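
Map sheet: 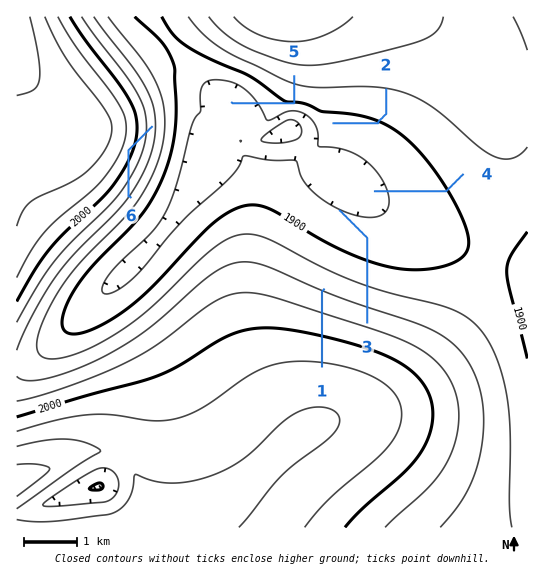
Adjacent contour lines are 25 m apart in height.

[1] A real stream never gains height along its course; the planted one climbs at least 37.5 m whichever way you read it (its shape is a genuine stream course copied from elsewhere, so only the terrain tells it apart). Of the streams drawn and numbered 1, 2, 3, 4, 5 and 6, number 6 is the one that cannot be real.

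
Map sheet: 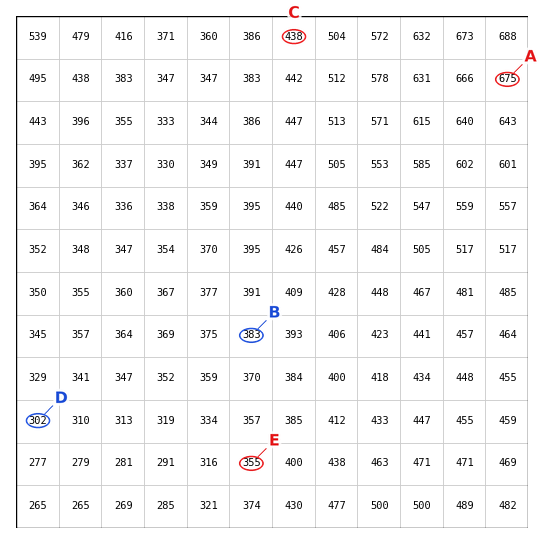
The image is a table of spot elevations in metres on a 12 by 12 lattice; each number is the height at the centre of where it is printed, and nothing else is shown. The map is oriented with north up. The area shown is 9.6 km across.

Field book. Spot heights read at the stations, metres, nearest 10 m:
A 680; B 380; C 440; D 300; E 360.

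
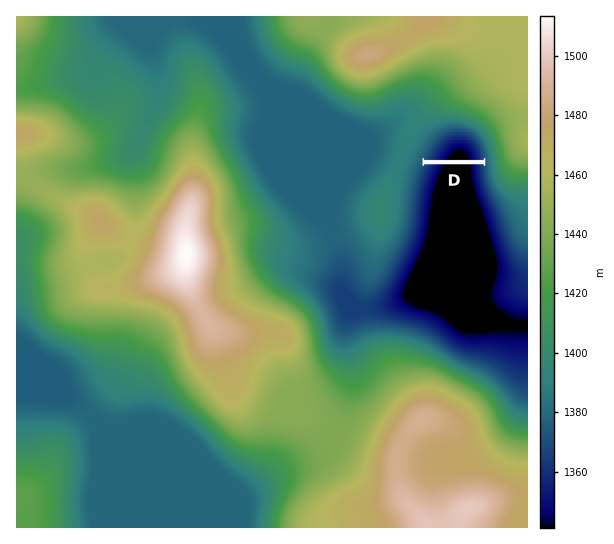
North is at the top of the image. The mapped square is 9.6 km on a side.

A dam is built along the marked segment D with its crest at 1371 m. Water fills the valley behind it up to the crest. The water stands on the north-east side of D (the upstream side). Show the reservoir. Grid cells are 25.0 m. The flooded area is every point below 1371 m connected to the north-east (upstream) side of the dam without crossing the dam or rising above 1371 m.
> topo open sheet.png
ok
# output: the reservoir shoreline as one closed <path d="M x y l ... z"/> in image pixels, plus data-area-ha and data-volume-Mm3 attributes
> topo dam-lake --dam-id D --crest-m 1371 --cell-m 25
<path d="M463 131l-12 0-8 4-8 8-10 16 58 1 0-10-4-8-8-7-8-4z" data-area-ha="45" data-volume-Mm3="6.96"/>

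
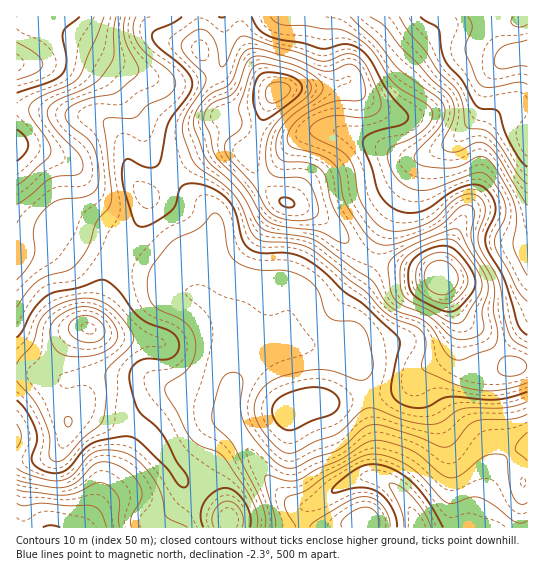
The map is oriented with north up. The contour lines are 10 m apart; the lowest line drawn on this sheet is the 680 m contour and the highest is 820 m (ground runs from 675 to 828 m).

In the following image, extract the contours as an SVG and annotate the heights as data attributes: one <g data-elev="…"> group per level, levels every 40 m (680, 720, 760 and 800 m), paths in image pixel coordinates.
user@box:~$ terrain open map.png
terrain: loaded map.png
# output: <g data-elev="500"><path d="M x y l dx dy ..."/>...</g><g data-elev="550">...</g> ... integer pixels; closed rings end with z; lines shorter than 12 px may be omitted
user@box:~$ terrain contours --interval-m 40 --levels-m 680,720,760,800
<g data-elev="680"><path d="M527 67l-8-1-19 3-4-3-2-5 3-8 5-6 7-3 18-4"/></g><g data-elev="720"><path d="M275 527l0-10-10-35 1-7 21 6 11-1 20-11 23-10 24-15 9-4 13 2 24 8 10 7 20 17 9 4 11-3 24-19 9-2 9 1 4 4 2 23 4 15 6 7 4 0 4-2"/><path d="M379 527l1-6-3-8-6-4-6-2-10 3-10 7-4 5 1 5"/><path d="M17 490l8 2 40 3 13-3 17-9 9 0 9 6 6 9 1 29"/><path d="M527 461l-10-8-2-4 3-7 9-10"/><path d="M527 206l-28-48-12-13-5-2-5 0-16 8-7 1-7-1-4-2-1-7 9-17 3-10 0-9-3-8-49-50-17-22-15-9"/><path d="M116 17l-2 14 0 26-3 6-7 11-6 7-8 5-36 16-4 4-3 5 1 7 5 8 27 31 3 8-1 6-5 4-18 1-9 3-33 26"/></g><g data-elev="760"><path d="M242 527l1-8-3-9-6-7-7-2-8 3-5 7-2 8 2 8"/><path d="M17 381l17 20 10 18 6 18 0 21 4 3 7 0 5-4 16-18 20-17 2-8 2-16-1-25 5-7 20-20 3-5 0-6-13-20-14-11-16-6-19 2-16 6-11 9-5 8-6 21-13 14-3 6"/><path d="M527 348l-12-6-5-7-6-20-5-33-20-36-1-12 7-24-1-7-3-5-8-4-10 1-10 6-16 16-11 7-24 7-8 0-8-1-12-9-12-18-4-10-4-23-5-12-9-8-22-11-7-5-1-4 1-4 5-4 8-4 14-3 28 2 8-2 6-5 1-7-2-9-10-24-8-11-7-4-7-1-18 7-10 0-21-9-24-6-31-10-7 5-10 22-4 4-3-3-4-22-8-10-5-3-5 1-13 9-3 6 2 6 21 23 2 5-3 10-14 20-5 10-2 11 3 11 6 17 5 7 27 19 14 14 6 11 7 21 5 7 8 4 31 2 16 6 55 42 22 23 10 6 22 9 5 5 2 7 0 8-5 16 1 4 3 2 33 14 23 5 21 0 25-7"/></g><g data-elev="800"><path d="M445 311l9 0 7-5 12-14 2-10-4-12-12-16-8-7-9-1-15 4-12 8-6 9-1 12 2 11 5 7 14 8z"/><path d="M287 207l7-1 0-4-5-4-8 0-2 3 1 2z"/><path d="M261 119l4 1 5-3 27-20 5-8-1-4-3-4-9-6-14-2-10 0-6 2-4 10-2 14 3 12z"/></g>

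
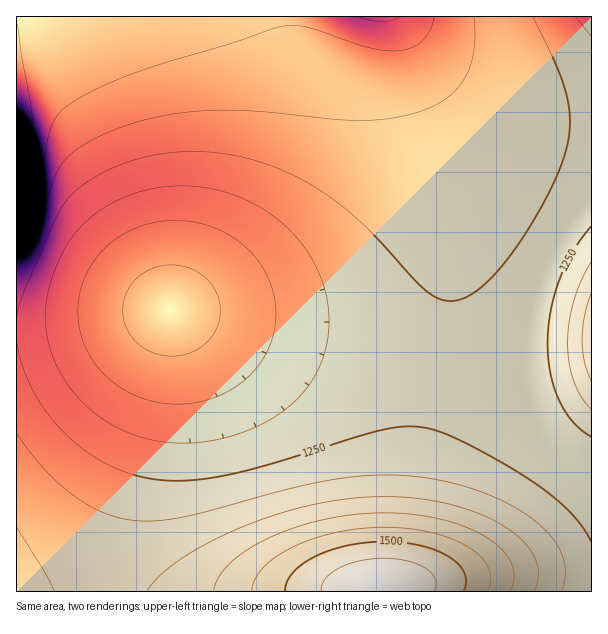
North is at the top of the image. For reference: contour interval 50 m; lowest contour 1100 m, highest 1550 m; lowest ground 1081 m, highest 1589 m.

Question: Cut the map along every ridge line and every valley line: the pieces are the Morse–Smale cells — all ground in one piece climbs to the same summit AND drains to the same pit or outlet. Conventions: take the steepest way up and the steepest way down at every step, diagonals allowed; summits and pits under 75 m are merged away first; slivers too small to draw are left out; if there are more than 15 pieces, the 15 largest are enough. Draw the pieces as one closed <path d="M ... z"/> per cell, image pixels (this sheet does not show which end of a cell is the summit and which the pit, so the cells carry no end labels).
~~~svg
<path d="M591 16l-574 0-1 311 37-1 120-16 70 18 144 42 89 21 49 9 6 3-3-26 0-30 8-48 14-36 12-23 16-24 14-15z"/><path d="M173 310l-107 15-50 4 1 263 575-1 0-115-16-10-18-16-12-15-16-33-143-32-144-42z"/><path d="M591 202l-17 20-24 41-16 46-6 38 1 42 7 28 10 18 12 15 18 16 15 9z"/>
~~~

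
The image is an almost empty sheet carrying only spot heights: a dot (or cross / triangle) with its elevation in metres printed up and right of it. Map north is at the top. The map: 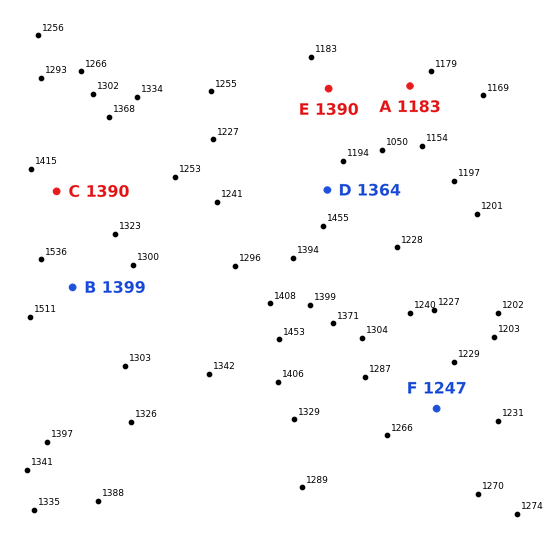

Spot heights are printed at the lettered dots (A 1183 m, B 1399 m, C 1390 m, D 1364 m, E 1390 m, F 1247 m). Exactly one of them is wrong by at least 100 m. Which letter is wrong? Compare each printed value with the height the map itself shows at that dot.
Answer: E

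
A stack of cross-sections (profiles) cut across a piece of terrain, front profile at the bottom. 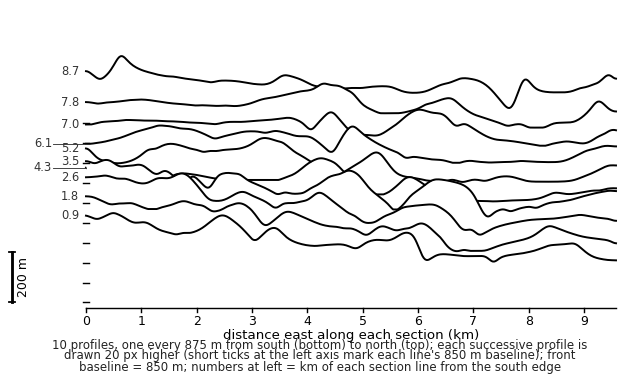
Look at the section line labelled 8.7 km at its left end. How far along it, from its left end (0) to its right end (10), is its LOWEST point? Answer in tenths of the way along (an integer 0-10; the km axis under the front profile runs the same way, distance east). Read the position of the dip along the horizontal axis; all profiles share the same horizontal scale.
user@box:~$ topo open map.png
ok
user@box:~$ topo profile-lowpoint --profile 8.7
8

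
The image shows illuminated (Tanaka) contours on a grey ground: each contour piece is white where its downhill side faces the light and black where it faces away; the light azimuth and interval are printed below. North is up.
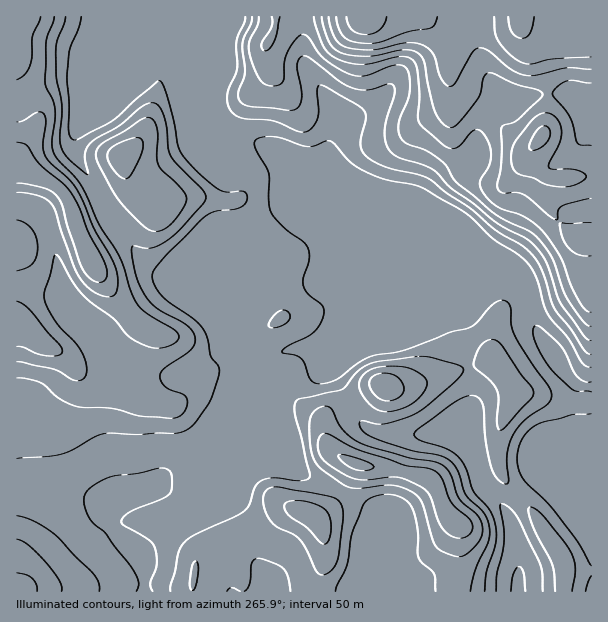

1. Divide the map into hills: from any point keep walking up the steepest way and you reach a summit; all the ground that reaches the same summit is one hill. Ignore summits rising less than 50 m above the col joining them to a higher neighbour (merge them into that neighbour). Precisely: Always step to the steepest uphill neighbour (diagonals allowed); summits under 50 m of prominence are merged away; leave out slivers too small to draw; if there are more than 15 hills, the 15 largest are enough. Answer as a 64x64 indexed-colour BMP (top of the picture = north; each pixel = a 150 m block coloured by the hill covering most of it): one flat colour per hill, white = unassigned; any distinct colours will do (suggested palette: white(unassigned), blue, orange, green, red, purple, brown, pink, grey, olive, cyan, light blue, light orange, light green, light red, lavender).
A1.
<image width="64" height="64" href="data:image/bmp;base64,Qk12CAAAAAAAAHYAAAAoAAAAQAAAAEAAAAABAAQAAAAAAAAIAAATCwAAEwsAABAAAAAAAAAA////ALR3HwAOf/8ALKAsACgn1gC9Z5QAS1aMAMJ34wB/f38AIr28AM++FwDox64AeLv/AIrfmACWmP8A1bDFAJmZmZmZmZkiIiIiIiInd3d3d3ciIiIiIiIiIiIzMzMzmZmZmZmZmSIiIiIiIid3d3d3dyIiIiIiIiIiIjMzMzOZmZmZmZmZIiIiIiIiJ3d3d3d3IiIiIiIiIiIiMzMzM5mZmZmZmZkiIiIiIiInd3d3d3dyIiIiIiIiIiIzMzMzmZmZmZmZkiIiIiIiIid3d3d3d3IiIiIiIiIiIjMzMzOZmZmZmZkiIiIiIiIiJ3d3d3d3ciIiIiIiIiIiMzMzM5mZmZmZkiIiIiIiIiInd3d3d3d3IiIiIiIiIiMzMzMzmZmZmZkiIiIiIiIiIid3d3d3d3ciIiIiIiIiIzMzMzOZmZmZlVIiIiIiIiIid3d3d3d3dyIiIiIiIiIjMzMzM5mZmZmVESIiIiIiIid3d3d3d3dyIiIiIiIiIiMzMzMzmZmZmVURESIiIiIid3d3d3d3ciIiIiIiIiIiIzMzMzMRVVVVVVERERERd3d3d3d3d3IiIiIiIiIiIiIiMzMzMxVVVVVVURERERERF3d3d3dyIiIiIiIiIiIiIiIiMzMzFVVVVVVRERERERERd3d3ciIiIiIiIiIiIiIiIiIjMzMVVVVVVVERERERERERd3ciIiIiIiIiIiIiIiIiIiIzMxVVVVVVEREREREREREXdyIiIiIiIiIiIiIiIiIiIiMzFVVVVVURERERERERERdyIiIiIiIiIiIiIiIiIiIiIjMVVVVVVRERERERERERF3IiIiIiIiIiIiIoIiIiIiIiIxVVVVVVEREREREREREXciIiIiIoiIiIiIgiIiIiIiIiFVVVVVURERERERERERciIiIiIoiIiIiIiCIiIiIiIjNVVVVVVRERERERERERFyIiIiIoiIiIiIiIIiIiIiIiM1VVVVVVERERERERERESIiIiIiiIiIiIiIiCIiIiIiIzVVVVVVURERERERERERIiIiIiiIiIiIiIiIIiIiIiIjNVVVVVVREREREREREREiIiIiKIiIiIiIiIgiIiIiIiM1VVVVVVURERERERERESIiIiKIiIiIiIiIgiIiIiIiMzVVVVVVVVEREREREREREiIiIiiIiIiIiIiCIiIiIiIzNVVVVVVVERERERERERERIiIiIoiIiIiIiIIiIiIiIzM1VVVVVVERERERERERERERERESIoiIiIiIIiIiIiIzMzVVVVVVURERERERERERERERERESIoiIiIgiIiIiIzMzNVVVVVURERERERERERERERERERERIoiIiCIiIiIjMzM1VVVVERERERERERERERERERERERERIiiIIiIiIiMzMzVVVVEREREREREREREREREREREREREREiIiIiIiMzMzNVVVUREREREREREREREREREREREREREREiIiIiIzMzM1VVURERERERERERERERERERERERERERERESIiIjMzMzVVVREREREREREREREREREREREREREREREREiIjMzMzNVVVEREREREUREERERERERERERERERERERRERjMzMzM1VVUREREREUREQRERERERERERERERERFERERmYzMzMzVVUREREREURERBERERERERERERERERRERERmZjMzMzNVVREREREUREREERERERERERERERFERERERmZmYzMzM1VVEREREURERERBERERERERERERRERERERmZmZmMzMzVVUREREUREREREQRREERERERFERERERERmZmZmZjMzNVURERERRERERERERERBERERRERERERDNmZmZmZmZjM1URERERREREREREREREQREUREREREQzZmZmZmZmZmZmERERERFEREREREREREREREREREREMzZmZmZmZmZmZmYRERERFEREREREREREREREREREQzMzM2ZmZmZmZmZmZhEREREUREREREREREREREREREMzMzMzZmZmZmZmZmZmEREREUREREREREREREREREQzMzMzMzM2ZmZmZmZmZmYREREUREREREREREREREREMzMzMzMzMzMzZmZmZmZmZhERERRERERERERERERERDMzMzMzMzMzMzM2ZmZmZmZmERERFEREREREREREREQzMzMzMzMzMzMzMzZmZmZmZmYREREUREREREREREQzMzMzMzMzMzMzMzMzNmZmZmZmZhERERREREREREREQzMzMzMzMzMzMzMzMzM2ZmZmZmZmERERFEREREREREQzMzMzMzMzMzMzMzMzMzNmZmZmZmYRERERRERERERERDMzMzMzMzMzMzMzMzMzMzZmZmZmZhERERFERERERERBMzMzMzMzMzMzMzMzMzMzM6pmZmZqERERERRERERERBEzMzMzMzMzMzMzMzMzMzMzqqqqqqoRERERFEREREREETMzMzMzMzMzMzMzMzMzMzqqqqqqqhERERERREREREQRMzMzMzMzMzMzMzMzMzMzqqqqqqqqEREREREUREREQREzMzMzMzMzMzMzMzMzMzOqqqqqqqoRERERERFERERBETMzMzMzMzMzMzMzMzMzM6qqqqqqqhEREREREURERBERMzMzMzMzMzMzMzMzMzM6qqqqqqqqEREREREURERBEREzMzMzMzMzMzMzMzMzMzqqqqqqqqoRERERERFERBERETMzMzMzMzMzMzMzMzMzOqqqqqqqqhERERERERERERERMzMzMzMzMzMzMzMzMzM6qqqqqqqq"/>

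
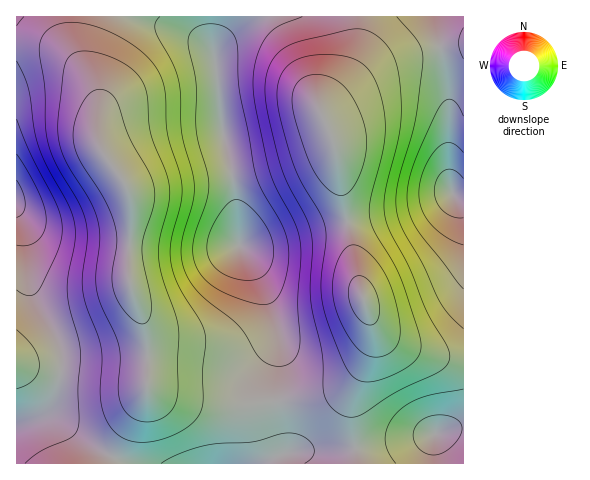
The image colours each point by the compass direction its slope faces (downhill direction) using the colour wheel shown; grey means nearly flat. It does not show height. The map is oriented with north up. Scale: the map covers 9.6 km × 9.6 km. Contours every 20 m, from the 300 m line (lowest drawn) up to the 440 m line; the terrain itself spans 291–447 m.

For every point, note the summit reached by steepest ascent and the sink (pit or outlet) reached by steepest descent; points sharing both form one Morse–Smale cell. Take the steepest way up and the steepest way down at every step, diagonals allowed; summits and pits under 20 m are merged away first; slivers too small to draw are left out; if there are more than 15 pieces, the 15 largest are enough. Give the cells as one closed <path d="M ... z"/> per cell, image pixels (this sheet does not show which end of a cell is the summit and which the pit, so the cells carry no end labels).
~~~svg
<path d="M210 16l-137 0-1 22 4 15 22 45 1 47 25 38 6 14 2 27-4 45 2 17 17 49 0 51 11 8 30 8 33 5 21 0 34-5-1-30 3-19 0-18-5-23-13-34-11-20-10-14-5-57-13-62-4-56-6-28z"/><path d="M71 16l-55 1 0 196 8 21 6 53 24 46 8 22-2 22-9 27-11 11-24 10 1 39 93 0 31-58 6-15 0-56-17-49-2-17 4-45-2-27-6-14-25-38-1-47-24-49z"/><path d="M357 16l-146 1 0 24 6 28 4 56 13 62 5 58 21-1 87-23-10-67-17-42 0-4 22-28 10-19 6-22z"/><path d="M435 16l-77 1 0 22-6 22-10 19-22 28 0 4 17 42 11 67 65-11 39-16-3-18 0-82z"/><path d="M463 16l-27 1 13 77 0 82 3 18-39 16-66 12 13 68 7 21 11 18 11 10 16 8 27 9 26 4 6 0z"/><path d="M347 221l-87 23-20 1 20 33 17 50 1 25-3 19 2 29 42-5 22-8 15-13 12-22 4-12 0-16-13-40z"/><path d="M371 318l1 29-14 35-6 21 0 21 5 39 106 1 1-103-37-7-30-10-18-14z"/><path d="M147 387l-5 17-31 60 149 0 24-11-8-51-34 5-33-1-44-10z"/><path d="M371 342l-10 25-20 21-22 8-43 6 8 51-22 11 95-1-5-39 0-21 6-21 13-31z"/><path d="M17 213l-1 211 2 0 22-9 11-11 9-27 2-22-8-22-24-46-6-53z"/>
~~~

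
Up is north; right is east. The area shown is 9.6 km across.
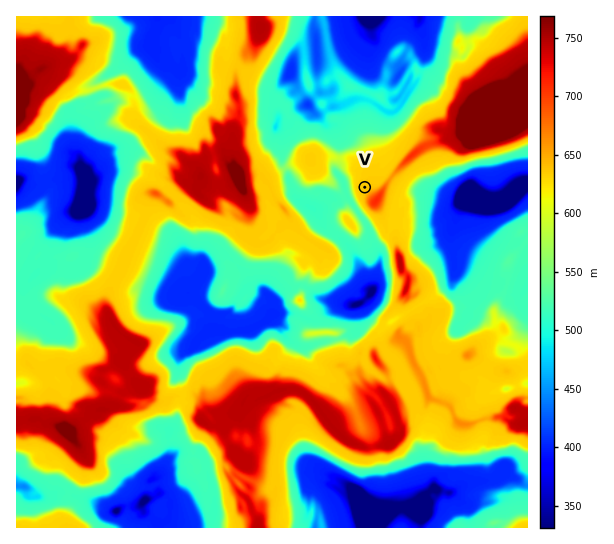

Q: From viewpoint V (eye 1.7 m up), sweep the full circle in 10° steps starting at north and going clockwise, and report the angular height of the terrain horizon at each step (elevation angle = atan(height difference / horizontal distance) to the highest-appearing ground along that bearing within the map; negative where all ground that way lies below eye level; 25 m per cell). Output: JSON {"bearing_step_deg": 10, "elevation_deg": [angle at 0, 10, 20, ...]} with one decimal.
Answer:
{"bearing_step_deg": 10, "elevation_deg": [-0.7, -0.7, -0.6, -0.5, -0.0, 4.0, 8.2, 4.6, 4.4, 7.4, 10.0, 11.8, 13.0, 13.6, 13.7, 13.2, 11.3, 6.6, 1.7, 1.5, 1.6, 1.4, 0.0, 1.5, 1.2, 0.2, 2.9, 4.6, 3.3, 2.5, 1.8, 0.5, 0.9, 1.6, -0.9, -0.8]}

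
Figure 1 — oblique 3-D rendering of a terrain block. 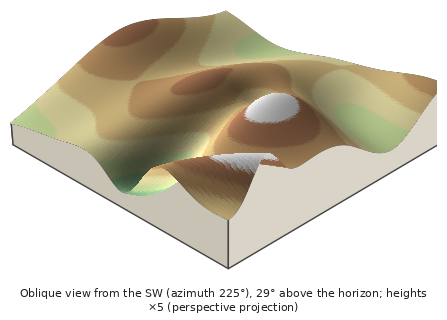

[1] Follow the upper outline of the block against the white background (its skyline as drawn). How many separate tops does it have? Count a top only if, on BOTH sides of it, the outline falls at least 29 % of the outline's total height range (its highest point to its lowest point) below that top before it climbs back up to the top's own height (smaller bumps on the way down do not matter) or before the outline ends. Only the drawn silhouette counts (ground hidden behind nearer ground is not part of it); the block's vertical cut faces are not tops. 1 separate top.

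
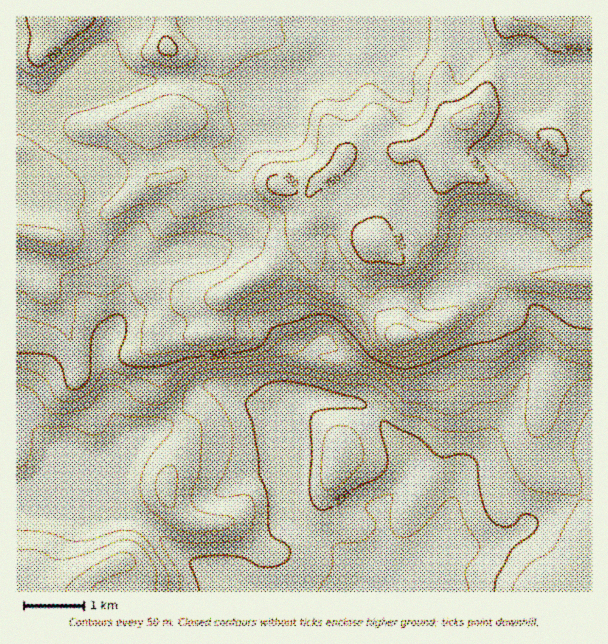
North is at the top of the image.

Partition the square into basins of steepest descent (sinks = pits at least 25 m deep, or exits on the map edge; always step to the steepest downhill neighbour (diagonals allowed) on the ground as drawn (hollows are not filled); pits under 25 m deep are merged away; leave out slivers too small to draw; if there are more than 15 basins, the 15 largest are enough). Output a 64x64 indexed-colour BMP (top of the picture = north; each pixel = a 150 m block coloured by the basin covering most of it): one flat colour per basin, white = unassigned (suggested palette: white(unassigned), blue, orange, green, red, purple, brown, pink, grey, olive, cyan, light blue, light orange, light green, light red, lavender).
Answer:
<image width="64" height="64" href="data:image/bmp;base64,Qk12CAAAAAAAAHYAAAAoAAAAQAAAAEAAAAABAAQAAAAAAAAIAAATCwAAEwsAABAAAAAAAAAA////ALR3HwAOf/8ALKAsACgn1gC9Z5QAS1aMAMJ34wB/f38AIr28AM++FwDox64AeLv/AIrfmACWmP8A1bDFABERERERERERERERERERERERERERERERERERERERERERERERERERERERERERERERERERERERERERERERERERERERERERERERERERERERERERERERERERERERERERERERERERERERERERERERERERERERERERERERERERERERERERERERERERERERERERERERERERERERERERERERERERERERERERERERERERERERERERERERERERERERERERERERERERERERERERERERERERERERERERERERERERERERERERERERERERERERERERERERERERERERERERERERERERERERERERERERERERERERERERERERERERERERERERERERERERERERERERERERERERERERERERERERERERERERERERERERERERERERERERERERERERERERERERERERERERERERERERERERERERERERERERERERERERERERERERERERERERERERERERERERERERERERERERERERERERERERERERERERERERERERERERERERERERERERERERERERERERERERERERERERERERERERERERERERERERERERERERERERERERERERERERERERERERERERERERERERERERERERERERERERERERERERERERERERERERERERERERERERERERERERERERERERERERERERERERERERERERERERERERERERERERERERERERERERERERERERERERERERERERERERERERERERERERERERERERERERERERERERERERERERERERERERERERERERERERERERERERERERERERERERERERERERERERERERERERERERERERERERERERERERERERERERERERERERERERERERERERERERERERERERERERERERERERERERERERERERERERERERERERERERERERERERERERERERERERERERERERERERERERERERERERERERERERERERERERERERERERERERERERERERERERERERERERERERERERERERERERERERERERERERERERERERERERERERERERERERERERERERERERERERERERERERERERERERERERERERERERERERERERERERERERERERERERERERERERERERERERERERERERERERERERERERERERERERERERERERERERERERERERERERERERERERERERERERERERERERERERERERERERERERERERERERERERERERERERERERERERERERERERERERERERERERERERERERERERERERERERERERERERERERERERERERERERERERERERERERERERERERERERERERERERERERERERERERERERERERERERERERERERERERERERERERERERERERERERERERERERERERERERERERERERERERERERERERERERERERERERERERERERERERERERERERERERERERERERERERERERERERERERERERERERERERERERERERERERERERERERERERERERERERERERERERERERERERERERERERERERERERERERERERERERERERERERERERERERERERERERERERERERERERERERERERERERERERERERERERERERERERERERERERERERERERERERERERERERERERERERERERERERERERERERERERERERERERERERERERERERERERERERERERERERERERERERERERERERERERERERERERERERERERERERERERERESERERERERERERERERERERERERERERERERERIiIiIiIiIiERERERERERERERERERERERERERERERERIiIiIiIiIiIhEREREREREREREREREREREREREREREREiIiIiIiIiIiIRERERERERERERERERERERERERERERESIiIiIiIiIiIiERERERERERERERERERERERERERERERIiIiIiIiIiIiIhERIiIhEREREREREREREREREREREREiIiIiIiIiIiIiIRIiIiIRERERERERERERERERERERESIiIiIiIiIiIiIiIiIiIhERERERERERERERERERERESIiIiIiIiIiIiIiIiIiIiIhERERERERERERERERERERIiIiIiIiIiIiIiIiIiIiIiIRERERERERERERERERERESIiIiIiIiIiIiIiIiIiIiIiERERERERERERERERERERIiIiIiIiIiIiIiIiIiIiIiIREREREREREREREREREREiIiIiIiIiIiIiIiIiIiIiIiERERERERERERERERERESIiIiIiIiIiIiIiIiIiIiIiIRERERERERERERERERERIiIiIiIiIiIiIiIiIiIiIiIhEREREREREREREREREREiIiIiIiIiIiIiIiIiIiIiIiIREREREREREREREREREiIiIiIiIiIiIiIiIiIiIiIiIhERERERERERERERERESIiIiIiIiIiIiIiIiIiIiIiIiERERERERERERERERERIiIiIiIiIiIiIiIiIiIiIiIiIhEREREREREREREREREiIiIiIiIiIiIiIiIiIiIiIiIiERERER"/>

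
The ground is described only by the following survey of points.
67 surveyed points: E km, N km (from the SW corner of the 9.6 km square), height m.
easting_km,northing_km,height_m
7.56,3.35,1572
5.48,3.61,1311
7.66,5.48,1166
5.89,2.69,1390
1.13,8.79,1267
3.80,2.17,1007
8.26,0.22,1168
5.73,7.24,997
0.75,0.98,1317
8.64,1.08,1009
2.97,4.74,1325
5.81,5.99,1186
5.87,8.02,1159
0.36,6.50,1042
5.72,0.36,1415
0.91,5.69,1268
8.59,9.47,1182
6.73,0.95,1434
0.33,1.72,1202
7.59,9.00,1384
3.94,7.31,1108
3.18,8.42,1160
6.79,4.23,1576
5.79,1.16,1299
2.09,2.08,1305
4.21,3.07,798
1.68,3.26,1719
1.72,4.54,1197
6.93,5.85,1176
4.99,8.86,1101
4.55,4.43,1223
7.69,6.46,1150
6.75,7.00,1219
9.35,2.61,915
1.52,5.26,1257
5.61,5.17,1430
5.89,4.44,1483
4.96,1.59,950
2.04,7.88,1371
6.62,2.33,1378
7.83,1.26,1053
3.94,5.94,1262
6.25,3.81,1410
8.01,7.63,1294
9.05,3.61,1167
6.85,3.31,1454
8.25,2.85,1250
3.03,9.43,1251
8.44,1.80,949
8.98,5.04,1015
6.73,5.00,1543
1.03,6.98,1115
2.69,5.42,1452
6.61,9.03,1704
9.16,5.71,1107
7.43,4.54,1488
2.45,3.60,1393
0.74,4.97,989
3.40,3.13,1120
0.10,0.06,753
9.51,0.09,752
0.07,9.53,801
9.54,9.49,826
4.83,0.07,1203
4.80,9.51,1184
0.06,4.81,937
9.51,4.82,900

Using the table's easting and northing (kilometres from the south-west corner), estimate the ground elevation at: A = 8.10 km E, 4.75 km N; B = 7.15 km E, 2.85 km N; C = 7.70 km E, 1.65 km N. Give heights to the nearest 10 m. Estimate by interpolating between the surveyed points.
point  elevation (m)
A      1260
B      1500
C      1070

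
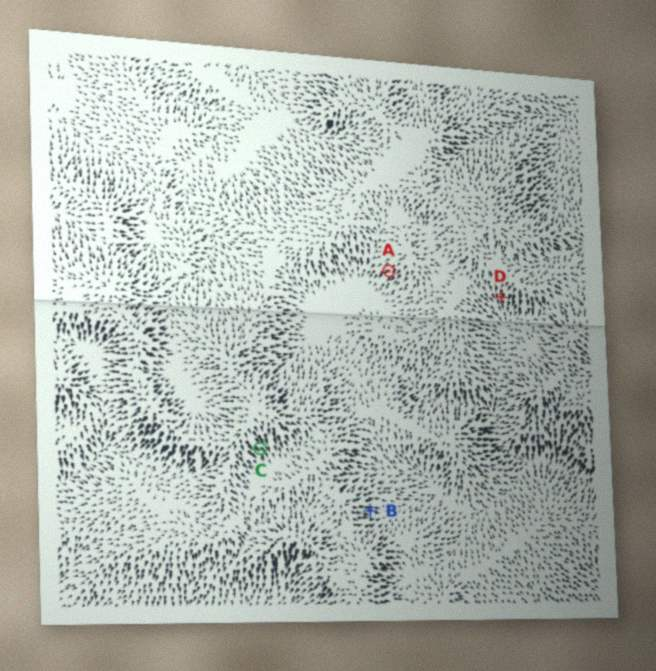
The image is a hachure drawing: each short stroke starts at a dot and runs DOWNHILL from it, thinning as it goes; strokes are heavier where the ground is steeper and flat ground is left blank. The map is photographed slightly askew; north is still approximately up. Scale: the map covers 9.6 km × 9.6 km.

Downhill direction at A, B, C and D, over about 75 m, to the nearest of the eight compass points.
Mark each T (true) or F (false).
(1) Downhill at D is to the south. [T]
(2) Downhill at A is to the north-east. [F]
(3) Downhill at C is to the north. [F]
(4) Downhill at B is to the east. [T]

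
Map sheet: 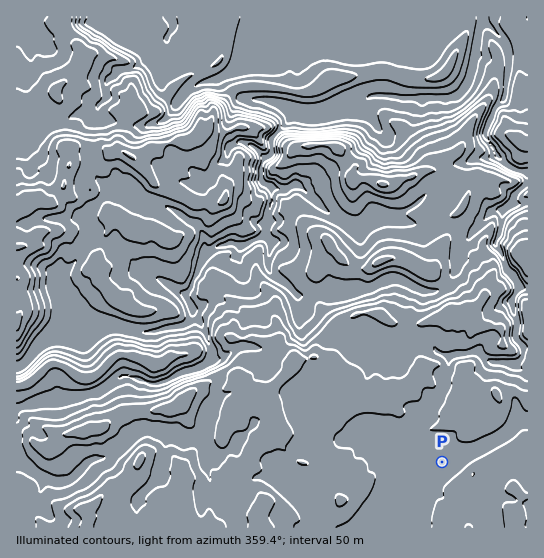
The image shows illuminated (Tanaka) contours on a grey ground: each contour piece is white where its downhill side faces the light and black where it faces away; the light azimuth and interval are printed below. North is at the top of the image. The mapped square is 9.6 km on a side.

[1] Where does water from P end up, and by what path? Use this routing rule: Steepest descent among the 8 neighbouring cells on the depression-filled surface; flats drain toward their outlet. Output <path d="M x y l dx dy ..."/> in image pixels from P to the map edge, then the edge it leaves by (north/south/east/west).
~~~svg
<path d="M442 462l0-1-23 0-20-20 0-7 6-5 0-2 38-37 0-16 6-7 0-9 6-1 2-2 4 0 1-1 5 0 7-3 4 0 9 10 3 0 1 1 11 0 1-1 15 0 5-6 0-6-8-11 0-5 2-2 0-12-4-9 0-3 1-1 0-11 4-5 0-3-1-1 0-4-11-12-1-8-3-4 0-3-3-5-4-4 0-4 4-7 0-4 2-1 1-19 12-12 3-6 9-10 1-2"/>
exit: east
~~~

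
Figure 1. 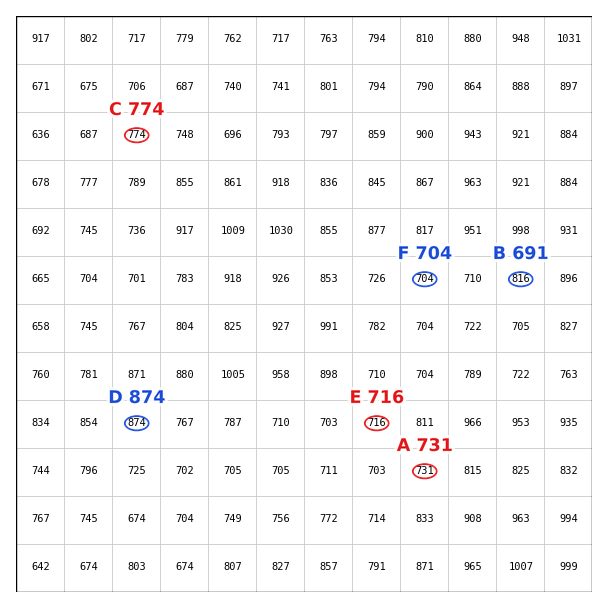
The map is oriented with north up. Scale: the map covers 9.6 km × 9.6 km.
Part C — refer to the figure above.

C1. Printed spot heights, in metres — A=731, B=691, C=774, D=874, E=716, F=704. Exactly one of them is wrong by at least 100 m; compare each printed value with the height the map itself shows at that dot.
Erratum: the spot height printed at B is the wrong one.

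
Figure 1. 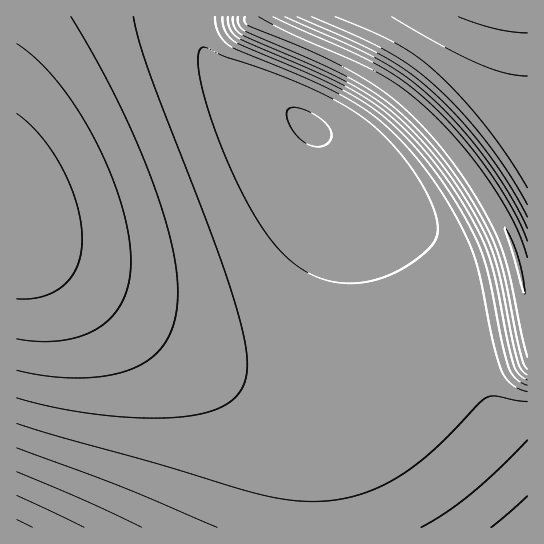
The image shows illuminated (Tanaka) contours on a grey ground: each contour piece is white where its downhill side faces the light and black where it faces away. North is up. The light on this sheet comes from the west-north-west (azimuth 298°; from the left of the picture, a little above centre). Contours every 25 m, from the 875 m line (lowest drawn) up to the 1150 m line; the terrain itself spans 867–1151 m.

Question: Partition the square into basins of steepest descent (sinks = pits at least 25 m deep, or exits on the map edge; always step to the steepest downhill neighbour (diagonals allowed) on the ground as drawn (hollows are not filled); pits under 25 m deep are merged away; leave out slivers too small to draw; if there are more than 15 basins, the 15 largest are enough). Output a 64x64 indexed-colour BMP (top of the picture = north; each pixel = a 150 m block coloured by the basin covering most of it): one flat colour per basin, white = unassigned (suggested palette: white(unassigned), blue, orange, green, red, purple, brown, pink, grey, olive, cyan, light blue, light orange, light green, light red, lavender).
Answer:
<image width="64" height="64" href="data:image/bmp;base64,Qk12CAAAAAAAAHYAAAAoAAAAQAAAAEAAAAABAAQAAAAAAAAIAAATCwAAEwsAABAAAAAAAAAA////ALR3HwAOf/8ALKAsACgn1gC9Z5QAS1aMAMJ34wB/f38AIr28AM++FwDox64AeLv/AIrfmACWmP8A1bDFACIiIiIiIiIiIiIiIiIiIiIiIiIzMzMzMzMzMzMzMzMzIiIiIiIiIiIiIiIiIiIiIiIiIjMzMzMzMzMzMzMzMzMiIiIiIiIiIiIiIiIiIiIiIiIiMzMzMzMzMzMzMzMzMyIiIiIiIiIiIiIiIiIiIiIiIiIzMzMzMzMzMzMzMzMzIiIiIiIiIiIiIiIiIiIiIiIiIjMzMzMzMzMzMzMzMzMiIiIiIiIiIiIiIiIiIiIiIiIiMzMzMzMzMzMzMzMzMyIiIiIiIiIiIiIiIiIiIiIiIiIzMzMzMzMzMzMzMzMzIiIiIiIiIiIiIiIiIiIiIiIiIjMzMzMzMzMzMzMzMzMiIiIiIiIiIiIiIiIiIiIiIiIjMzMzMzMzMzMzMzMzMyIiIiIiIiIiIiIiIiIiIiIiIiMzMzMzMzMzMzMzMzMzIiIiIiIiIiIiIiIiIiIiIiIiIzMzMzMzMzMzMzMzMzMiIiIiIiIiIiIiIiIiIiIiIiIjMzMzMzMzMzMzMzMzMyIiIiIiIiIiIiIiIiIiIiIiIjMzMzMzMzMzMzMzMzMzIiIiIiIiIiIiIiIiIiIiIiIjMzMzMzMzMzMzMzMzMzMiIiIiIiIiIiIiIiIiIiIiIjMzMzMzMzMzMzMzMzMzMyIiIiIiIiIiIiIiIiIiIiIjMzMzMzMzMzMzMzMzMzMzIiIiIiIiIiIiIiIiIiIiIxERERERMzMzMzMzMzMzMzMiIiIiIiIiIiIiIiIiIiERERERERERMzMzMzMzMzMzMyIiIiIiIiIiIiIiIiIhERERERERERERMzMzMzMzMzMzIiIiIiIiIiIiIiIiIRERERERERERERERMzMzMzMzMzMiIiIiIiIiIiIiIiERERERERERERERERETMzMzMzMzMyIiIiIiIiIiIiIhERERERERERERERERERETMzMzMzMzIiIiIiIiIiIiIhEREREREREREREREREREREzMzMzMzMiIiIiIiIiIiIRERERERERERERERERERERERMzMzMzMyIiIiIiIiIiIRERERERERERERERERERERERERMzMzMzIiIiIiIiIiERERERERERERERERERERERERERERETMzMiIiIiIiIiERERERERERERERERERERERERERERERERESIiIiIiIhERERERERERERERERERERERERERERERERERIiIiIiIhEREREREREREREREREREREREREREREREREREiIiIiIRERERERERERERERERERERERERERERERERERESIiIiIREREREREREREREREREREREREREREREREREREUIiIiIRERERERERERERERERERERERERERERERERERERQiIiERERERERERERERERERERERERERERERERERERERFCIiEREREREREREREREREREREREREREREREREREREREUIiEREREREREREREREREREREREREREREREREREREREUQhERERERERERERERERERERERERERERERERERERERERRBERERERERERERERERERERERERERERERERERERERERFEERERERERERERERERERERERERERERERERERERERERFEQREREREREREREREREREREREREREREREREREREREREURBEREREREREREREREREREREREREREREREREREREREUREEREREREREREREREREREREREREREREREREREREREUREQRERERERERERERERERERERERERERERERERERERERRERBERERERERERERERERERERERERERERERERERERERREREERERERERERERERERERERERERERERERERERERERFEREQRERERERERERERERERERERERERERERERERERERFERERBERERERERERERERERERERERERERERERERERERFEREREERERERERERERERERERERERERERERERERERERFEREREQREREREREREREREREREREREREREREREREREREURERERBEREREREREREREREREREREREREREREREREREUREREREEREREREREREREREREREREREREREREREREREUREREREQREREREREREREREREREREREREREREREREREURERERERBEREREREREREREREREREREREREREREREREUREREREREEREREREREREREREREREREREREREREREREUREREREREQREREREREREREREREREREREREREREREREURERERERERBERERERERERERERERERERERERERERERFEREREREREREERERERERERERERERERERERERERERERFEREREREREREQRERERERERERERERERERERERERERERRERERERERERERBERERERERERERERERERERERERERERREREREREREREREEREREREREREREREREREREREREREUREREREREREREREQRERERERERERERERERERERERERRERERERERERERERERBEREREREREREREREREREREREUREREREREREREREREREERERERERERERERERERERERFEREREREREREREREREREQRERERERERERERERERERERRERERERERERERERERERERBEREREREREREREREREREURERERERERERERERERERERE"/>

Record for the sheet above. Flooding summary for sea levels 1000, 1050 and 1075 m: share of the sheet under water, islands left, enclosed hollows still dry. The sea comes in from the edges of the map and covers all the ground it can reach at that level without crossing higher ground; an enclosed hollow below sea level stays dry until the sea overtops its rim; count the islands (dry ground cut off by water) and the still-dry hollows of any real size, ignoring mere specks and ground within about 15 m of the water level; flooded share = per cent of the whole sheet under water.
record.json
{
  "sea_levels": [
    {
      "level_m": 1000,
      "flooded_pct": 59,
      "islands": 0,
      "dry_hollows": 0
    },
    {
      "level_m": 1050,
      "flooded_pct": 83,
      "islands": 0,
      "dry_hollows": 0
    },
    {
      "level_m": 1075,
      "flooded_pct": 90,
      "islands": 0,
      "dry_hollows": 0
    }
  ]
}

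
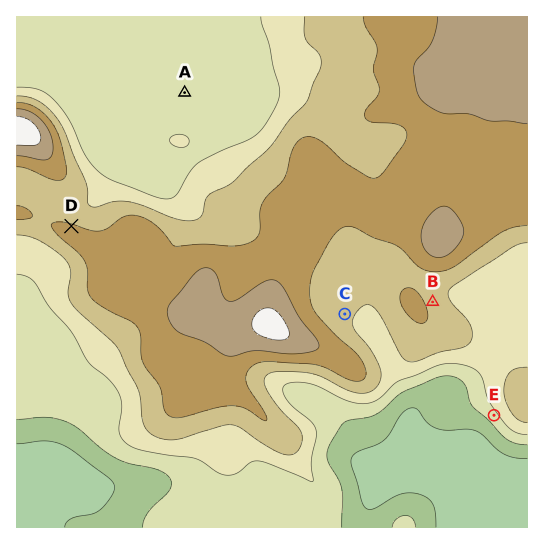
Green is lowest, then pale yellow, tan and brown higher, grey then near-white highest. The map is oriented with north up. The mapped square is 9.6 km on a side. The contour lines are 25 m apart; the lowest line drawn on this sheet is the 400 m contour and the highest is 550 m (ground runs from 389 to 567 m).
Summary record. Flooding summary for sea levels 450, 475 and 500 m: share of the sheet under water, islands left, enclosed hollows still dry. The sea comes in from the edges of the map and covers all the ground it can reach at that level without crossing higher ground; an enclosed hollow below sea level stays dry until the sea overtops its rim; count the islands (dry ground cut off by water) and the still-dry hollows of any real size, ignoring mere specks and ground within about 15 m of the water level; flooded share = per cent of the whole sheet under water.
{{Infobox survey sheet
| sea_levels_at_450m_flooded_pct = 37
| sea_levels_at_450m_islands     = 0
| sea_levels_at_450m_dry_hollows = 0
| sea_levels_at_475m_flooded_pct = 51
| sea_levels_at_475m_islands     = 0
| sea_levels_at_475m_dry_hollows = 0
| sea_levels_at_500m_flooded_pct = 69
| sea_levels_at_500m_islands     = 0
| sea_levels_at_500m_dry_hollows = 0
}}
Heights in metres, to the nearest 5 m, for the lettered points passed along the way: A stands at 430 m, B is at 490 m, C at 485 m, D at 505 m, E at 440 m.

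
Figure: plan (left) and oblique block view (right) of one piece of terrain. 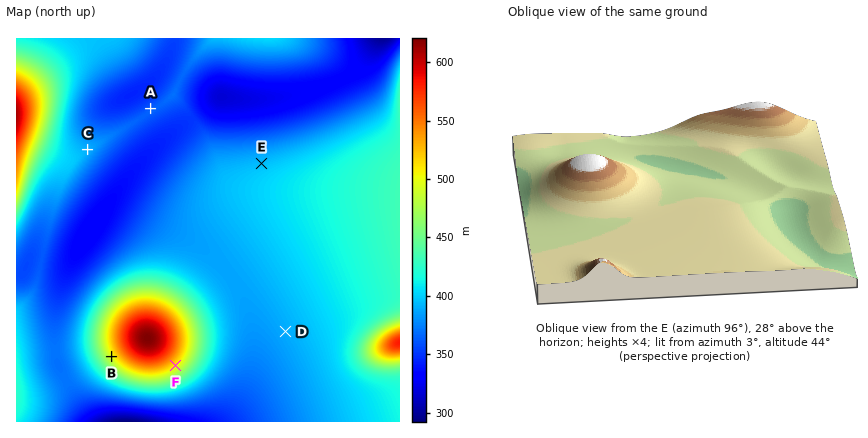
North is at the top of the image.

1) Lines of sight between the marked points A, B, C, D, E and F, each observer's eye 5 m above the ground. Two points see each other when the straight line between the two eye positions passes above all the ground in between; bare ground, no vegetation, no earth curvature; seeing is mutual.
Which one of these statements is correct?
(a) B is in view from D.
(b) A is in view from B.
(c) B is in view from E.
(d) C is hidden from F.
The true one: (d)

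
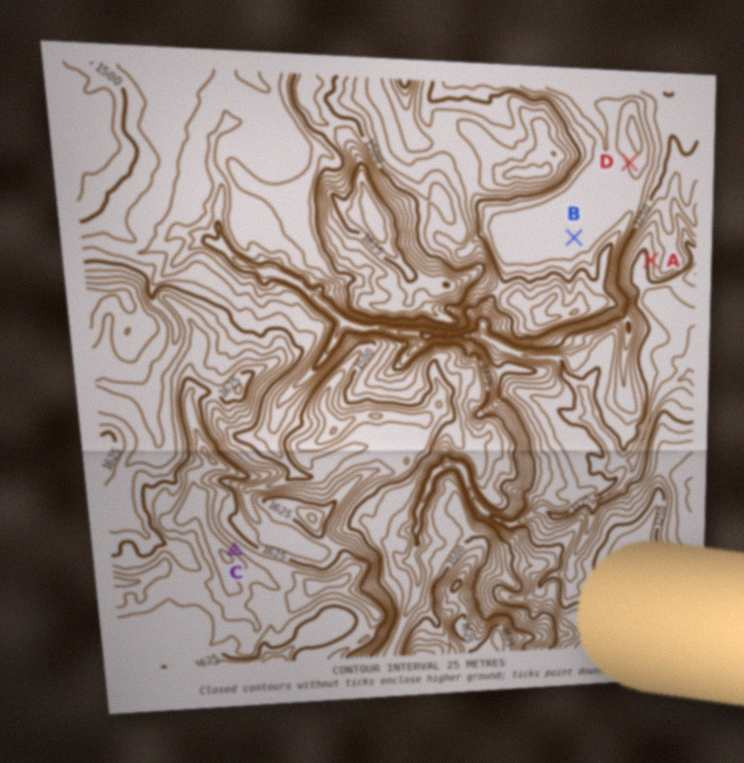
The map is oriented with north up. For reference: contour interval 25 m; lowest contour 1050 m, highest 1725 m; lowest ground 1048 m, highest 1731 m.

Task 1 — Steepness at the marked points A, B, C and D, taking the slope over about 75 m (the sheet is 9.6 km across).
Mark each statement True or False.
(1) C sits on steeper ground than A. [True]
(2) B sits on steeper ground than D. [False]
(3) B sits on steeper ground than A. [False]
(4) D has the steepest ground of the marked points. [False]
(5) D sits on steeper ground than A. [False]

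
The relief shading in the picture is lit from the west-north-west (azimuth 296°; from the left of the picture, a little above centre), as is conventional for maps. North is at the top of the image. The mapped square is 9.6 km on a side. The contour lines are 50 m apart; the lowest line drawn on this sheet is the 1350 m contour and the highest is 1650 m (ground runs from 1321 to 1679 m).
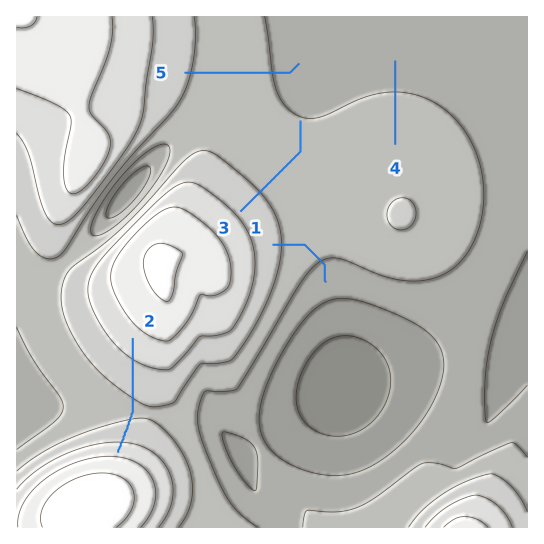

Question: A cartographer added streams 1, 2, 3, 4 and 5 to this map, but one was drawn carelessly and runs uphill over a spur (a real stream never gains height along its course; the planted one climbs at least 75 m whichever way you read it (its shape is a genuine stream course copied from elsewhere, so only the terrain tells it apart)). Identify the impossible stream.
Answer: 2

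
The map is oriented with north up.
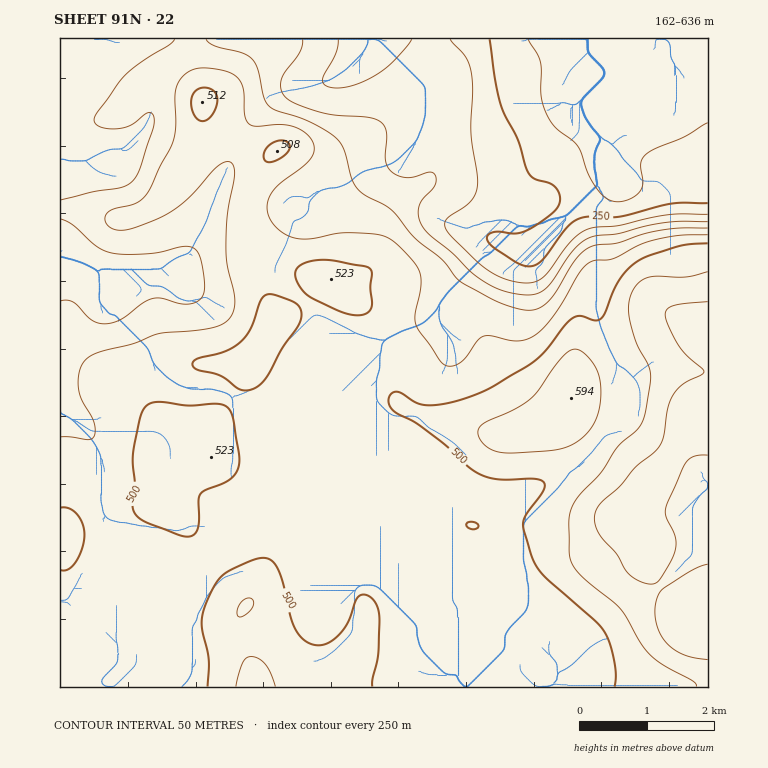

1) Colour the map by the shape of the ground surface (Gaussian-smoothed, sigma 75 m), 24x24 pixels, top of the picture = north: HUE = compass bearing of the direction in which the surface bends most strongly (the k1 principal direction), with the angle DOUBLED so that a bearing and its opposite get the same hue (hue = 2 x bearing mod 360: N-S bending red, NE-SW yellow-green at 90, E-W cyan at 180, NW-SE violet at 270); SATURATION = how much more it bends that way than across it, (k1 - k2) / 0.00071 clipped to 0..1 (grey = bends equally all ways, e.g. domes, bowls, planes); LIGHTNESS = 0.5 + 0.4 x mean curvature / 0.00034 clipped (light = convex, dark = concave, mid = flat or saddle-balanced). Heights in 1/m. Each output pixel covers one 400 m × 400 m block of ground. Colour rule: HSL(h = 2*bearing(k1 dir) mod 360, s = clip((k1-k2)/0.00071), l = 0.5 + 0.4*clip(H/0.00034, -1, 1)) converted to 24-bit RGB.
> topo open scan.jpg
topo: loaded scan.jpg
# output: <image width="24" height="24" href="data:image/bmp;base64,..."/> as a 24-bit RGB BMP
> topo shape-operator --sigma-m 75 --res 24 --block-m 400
<image width="24" height="24" href="data:image/bmp;base64,Qk32BgAAAAAAADYAAAAoAAAAGAAAABgAAAABABgAAAAAAMAGAAATCwAAEwsAAAAAAAAAAAAAjZlHYYZWYIqHoaKHTj+BTVN/ssWBrLyWVnmve3C0yHyHh2peYWl3fnt2en91dXyAioZ9fnt8enh8aWt4f2NiizwvbkYViYoRpLLCeYqwY3yOhHtsZEF5iVKPnNtsibBaXXFpUF5otG1ut3Z/W1uEhHiFfYd7bnuBiX98gXt7fXZ7cWR1dENtrEeDqrDPsbjVrqNuh2Fzg259dnN/QUiQd3+327uijLRhToiHUE5tiHhevaOEXF2NgHiOj4SFbXaCfXqGiXiBgWFxdEFPYT9cecmTgsO7pqG2oMM9ZHVtfn55eX5+UG14R5eGzbuu3L7AVUKGXk92bKCGr7CJemGMdXaEkX+EhHSIcm97iFZlfjlUkVJtcrmmZ819UpNsd55moNOATXN7dnttemlieHJUMqRMSJdC0oJckkiCXnKEa51tjXZkgmlxfHNshHBdhnxfbWB2gFKYf2m7l6nAhLGaj6SEZ4d7boVi1bSsYkaZilt2gVteerZ6WK+JTnNjm5FfnnGGcnGHf4Rvfnlxg3B+jWaFnnSahaKqWm2bWW6WZ2OQsGt0pb18c6eIdXONd3eDwHpyd0iakmmvmKW8lbyrhl5xWXVkZYpqinp1i26EjoN5dIKAb3qHcYeegqeto3GcalqTVGyZTluzm53L3cbMlW53bHd2eX1/o6NiU1CTmVp8oq9zj1FXqWBXWqZ0V4uFc3t9enOEmImGeX2GcoB9b39nfVFCiU4md38pNWAhHW0jPYlTxWlyz4mZcXiMcnt9lp61XCx2q4xxp6SHeWCfrsCzhYyuWV2Fb3d/c3t/joB6jnl2eWlpdU1Uez9ft4iRtpO/m2KoQp02C10rQZlmxoifw2h8dmlfgkQ4ajxhka53nZV6apKVrKyCnmVubWd6bHl/cnZ/hXZ5mGNwjl92WGO4fqbdp8Ddo5DVuY3e3LDRQMGfFXZgaTxj321uq3ice0GGi6NqVrNvh6aVkWZ6jHljp1NXjpVkXYSEbHGAdnSGhnOel8W9S8nXXYe2jXWkmW2holav3Zid0MmhJDlwKkVhuMSYoKDCOkilvMLTjaHBe1KJp2NtlmeZoXGOtrKGUX19YnR7cIWDcJGHsr19TXpUPFVDbXVOYJFzWUeo4L+z2JqeXCmOO1FogbE5o5Y0TLumXrehu2y0iGm/mq/XmYfctWrW2JCTgmCIU3FscXxaYopPjbpygF+SWFFwWptcR6ZxK0Z13bWN0GdrkiKfj1aBjpZsrZl5lK9qO19CZW1Nj7ZiUHtIZTpAhCxN3LKSw43Bd0iSknpodrZ2YqhQQ1Voe2SehdGwXqzQDzOe3pJt0jQ/kyGbs4yUhr7FrMHYroKEfF1+R3FRq69MY01FUixAgIlEsthzlUZlrlCPjsevgqOKnIWGU4aUOum3pvPnOF3RHQCQ/0Ol5HNVKTqv1eLbj8jMXZmif0o6nEAmZnIwdJA3RWNGRjh6rr+Ih8ZzUYXUvM/prYjVu5zFkqe+osjgk/HeaTEoLxwOCikoGyTB+tHTCW/v2M22vFaTt12YZTRoyGVnlrl7U5ZUSHhmIVV0xdWYieKbPXyCeXJBmpJar6qIoNKOKsgsXRkHLAcJe0cwHV4qADMe1/zFSFf8zcvy0c/8zNX/RXLlw9j05tD75pbfZpyhFlt1xOd8tr40RTU3ZI1MYJhNdqZZ245HYAYLeTsnTZOTVKKln4mxFaxjD3wAFi0GKjwBbnoAMjIBWaGGMpQxVihT9IShy5OiNGx+PLYr9X1IJ14vTZpFXKdUTpdXk0Bw0XTAmaXAa3uzYpGlYI2iqrqcTXxnRCsmR14df48XbWMffnI5b2svGzotaLtO7H+EqFthGGF1+NPkwrTpPeHkbrOuclVfTGFenolrvK2JX26MhIGQVY2Nq5t6hUOGYVmGcaCefpWUjYGSfGy3vHi1QqV8GFFU6mRK09SKFMy6L/3e29f0onX+vFDgu2bEdGWZYI+IybV9VoKBd4yLcJSMWmOGn0uhj3SSaopnYoJmhIdzV2SisG7G1pawDyNPqNuL7+3ccbqRAp8qNlMJSR0TfDk9tFuGs3ShfmaQzbOGXKCCXn+Ej4tmSElbXl55koSZkI2gcn2Zcn2NYHRaQnxxyZGrN0PaT+/E59bN5KrStS9fSj8fLFIiQ2k6ZXhOlW9hk2+DyMier6t8SFKFonB+VVd6Wnh1botef41pfWhse4Rwe4SAVX1tVnRDpJRNTpkleIQUjEsby0l2t5vGU4C9THCOY3x1bX5niZtrsLhnuZp2PkZyk2xudGWYY12WhpqEbIyHdnR9fIN3"/>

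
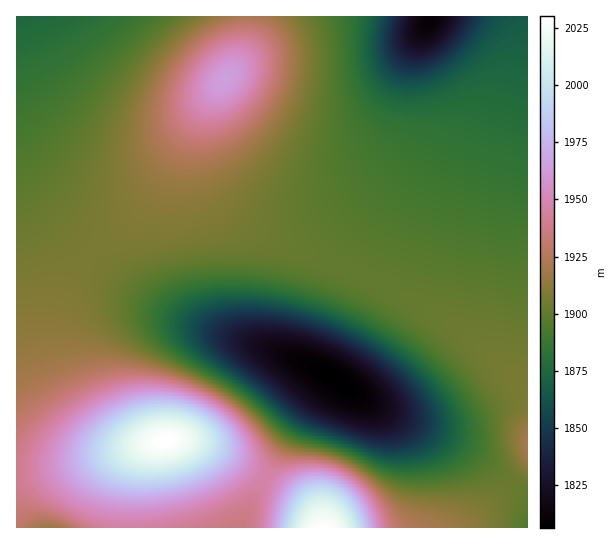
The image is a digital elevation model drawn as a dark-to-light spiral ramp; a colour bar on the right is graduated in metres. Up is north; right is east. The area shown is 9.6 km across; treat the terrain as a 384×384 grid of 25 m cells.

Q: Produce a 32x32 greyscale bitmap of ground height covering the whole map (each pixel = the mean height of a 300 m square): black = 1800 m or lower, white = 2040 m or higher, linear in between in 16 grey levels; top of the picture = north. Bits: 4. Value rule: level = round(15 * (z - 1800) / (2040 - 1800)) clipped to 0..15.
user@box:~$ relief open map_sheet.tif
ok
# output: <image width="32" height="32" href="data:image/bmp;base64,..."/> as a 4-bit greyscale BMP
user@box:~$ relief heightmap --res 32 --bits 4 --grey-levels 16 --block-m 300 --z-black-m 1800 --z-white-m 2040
<image width="32" height="32" href="data:image/bmp;base64,Qk12AgAAAAAAAHYAAAAoAAAAIAAAACAAAAABAAQAAAAAAAACAAATCwAAEwsAABAAAAAAAAAAAAAAABEREQAiIiIAMzMzAERERABVVVUAZmZmAHd3dwCIiIgAmZmZAKqqqgC7u7sAzMzMAN3d3QDu7u4A////AIiImZmZmZmZve7cqId3d2aJmaqqqqqZmazd25h3d3dmmaq7u7u7qpmrzLmHZmZmZpmrvM3dzLqpmqqXZVVWZmeZq7ze7u3LqYiHZUREVWZnmaq83u7ty6h2VEMiM0VWd4mau83u7cqHVDIhEiNFVneImaq8zMuodUIhEREjRWZniIiZqqqphlMhEQESI0Vmd3iIiImIdlQyERABEjRWZnd3d4iHdmVDIREREjNFZmd3d3d3d2VEMiEREiNFVmZnd3d3d2ZlQzIiIjNEVmZmZmZ3d3dmVUQzMzRFVWZmZmZmd3d3ZmVVRERVVmZmZmZmZnd3d2ZmZlVWZmZmZmZmZmZ3d3d3ZmZmZmZmZmZmZmZmd3d3d3d3dmZmZmZmZmZmZmd3d3d3d3d2ZmZmZmZmZmZmZ3d3d3d3dmZmZmZmZmZmZmZ3d3d3d3dmZmZmZmZmZWZmd3d3d3d3ZmZmZmZmVVVmZmd3d4h3d3ZmZmZmVVVVZmZnd3iIiHd2ZmZmVVVVVWZmZ3eIiIiHd2ZmZVVVVVVmZmZ3iJmZiHdmZlVVVVVVVmZmd4iZqZiHZmVVVVVVVVVmZmd4mqqZh3ZlVERFVVVVVWZneJmqqYd2ZUQzREVVVVVWZneJmqmHdmVDIjNERFVVVWZneJmYh3ZlQyEjNERVVVVWZneIiHdmVUMREjRE"/>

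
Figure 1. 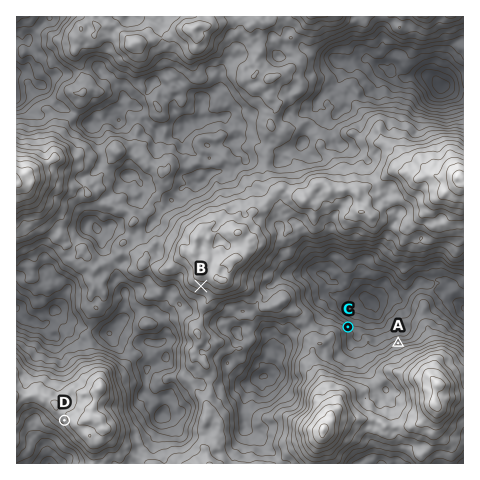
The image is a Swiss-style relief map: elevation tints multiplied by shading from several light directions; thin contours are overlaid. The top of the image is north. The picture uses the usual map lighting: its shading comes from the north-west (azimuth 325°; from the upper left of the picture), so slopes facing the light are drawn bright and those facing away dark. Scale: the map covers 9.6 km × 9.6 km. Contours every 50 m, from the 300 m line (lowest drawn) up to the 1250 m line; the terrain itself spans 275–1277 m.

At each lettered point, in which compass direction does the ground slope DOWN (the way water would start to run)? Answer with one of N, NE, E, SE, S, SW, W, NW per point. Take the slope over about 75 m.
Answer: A N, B S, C NE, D SW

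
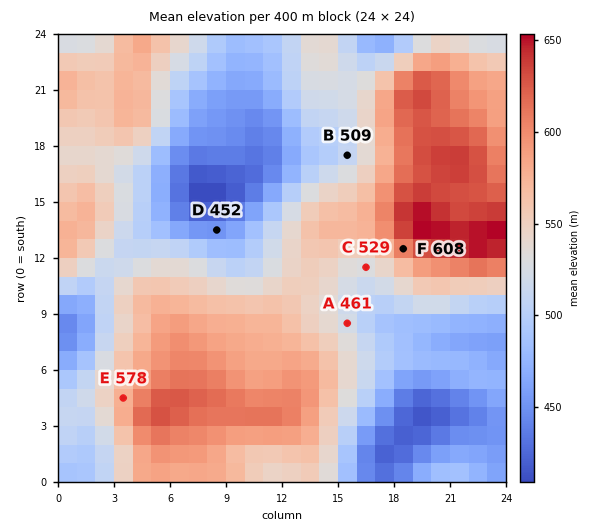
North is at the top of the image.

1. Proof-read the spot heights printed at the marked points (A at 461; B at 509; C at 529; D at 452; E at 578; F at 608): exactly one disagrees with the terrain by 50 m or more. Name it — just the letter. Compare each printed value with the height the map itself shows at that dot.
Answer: A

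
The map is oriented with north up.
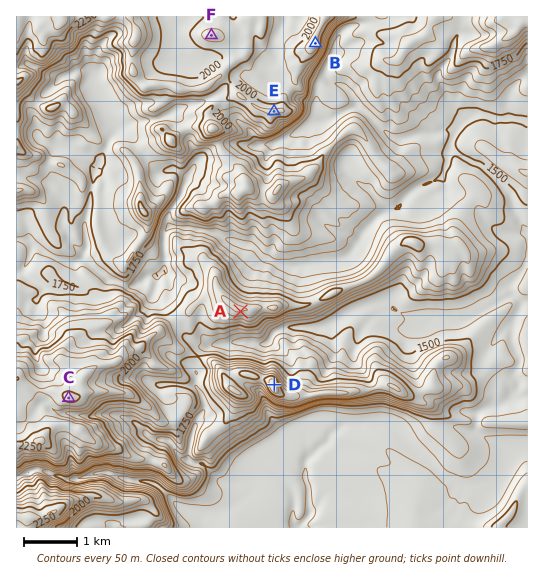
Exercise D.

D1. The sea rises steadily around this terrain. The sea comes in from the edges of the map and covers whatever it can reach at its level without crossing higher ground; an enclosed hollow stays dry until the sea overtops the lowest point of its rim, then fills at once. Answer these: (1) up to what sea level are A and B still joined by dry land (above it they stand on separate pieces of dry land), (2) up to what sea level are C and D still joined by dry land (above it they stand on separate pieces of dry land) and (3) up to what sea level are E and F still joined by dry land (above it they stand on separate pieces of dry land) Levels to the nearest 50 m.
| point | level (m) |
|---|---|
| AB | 1700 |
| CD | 1750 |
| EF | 2000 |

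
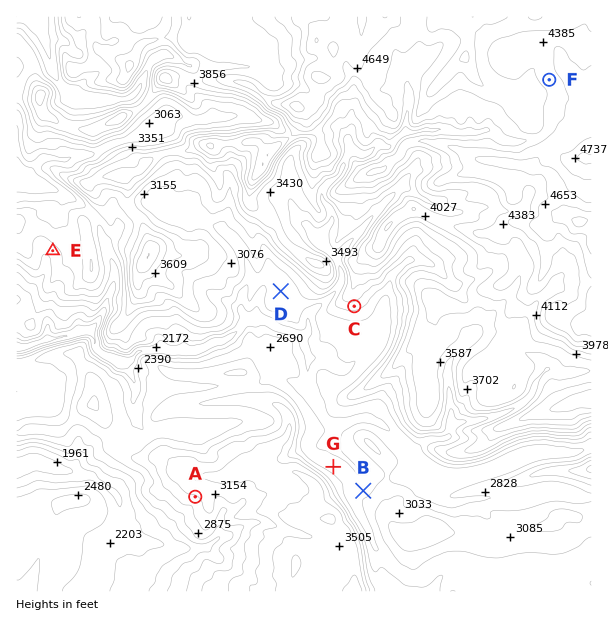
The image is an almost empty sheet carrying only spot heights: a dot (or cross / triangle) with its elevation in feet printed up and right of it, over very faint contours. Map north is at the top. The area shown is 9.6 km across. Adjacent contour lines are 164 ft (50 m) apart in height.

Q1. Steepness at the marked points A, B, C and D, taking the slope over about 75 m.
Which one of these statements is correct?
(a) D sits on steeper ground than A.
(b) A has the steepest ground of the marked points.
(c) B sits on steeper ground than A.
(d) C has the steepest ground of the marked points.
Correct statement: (d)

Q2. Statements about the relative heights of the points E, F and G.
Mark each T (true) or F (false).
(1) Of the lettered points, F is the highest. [T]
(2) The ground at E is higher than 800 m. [T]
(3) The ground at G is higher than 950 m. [F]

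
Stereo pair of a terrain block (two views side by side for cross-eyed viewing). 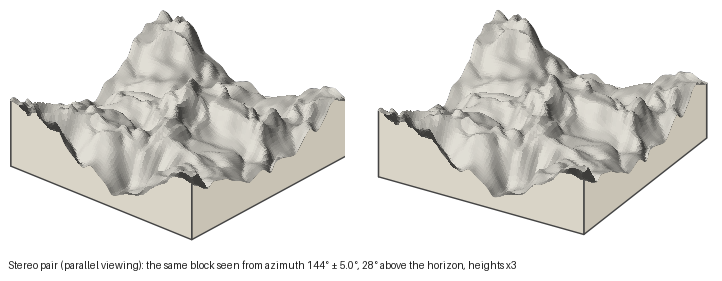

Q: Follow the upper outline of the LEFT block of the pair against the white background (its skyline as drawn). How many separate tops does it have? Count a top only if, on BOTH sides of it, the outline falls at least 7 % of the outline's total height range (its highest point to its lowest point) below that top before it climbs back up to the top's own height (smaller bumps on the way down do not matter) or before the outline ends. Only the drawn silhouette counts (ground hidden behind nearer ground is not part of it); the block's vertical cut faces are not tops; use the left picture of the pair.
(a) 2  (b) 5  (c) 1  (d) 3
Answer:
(a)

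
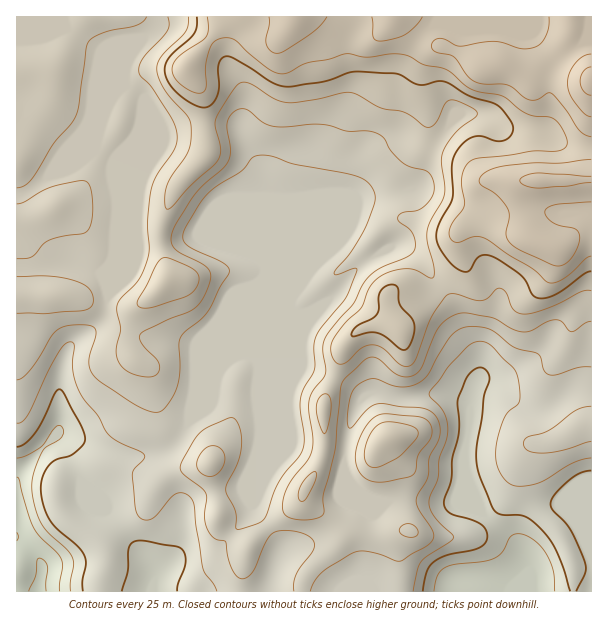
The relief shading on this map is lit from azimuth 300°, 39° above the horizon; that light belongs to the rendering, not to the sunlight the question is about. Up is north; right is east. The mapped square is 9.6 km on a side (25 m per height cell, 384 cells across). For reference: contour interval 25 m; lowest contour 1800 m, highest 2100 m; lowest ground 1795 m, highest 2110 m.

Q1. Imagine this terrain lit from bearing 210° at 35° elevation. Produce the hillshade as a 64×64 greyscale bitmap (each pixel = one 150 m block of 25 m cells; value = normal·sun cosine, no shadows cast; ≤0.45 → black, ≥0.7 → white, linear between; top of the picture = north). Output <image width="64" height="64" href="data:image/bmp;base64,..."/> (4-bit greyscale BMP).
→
<image width="64" height="64" href="data:image/bmp;base64,Qk12CAAAAAAAAHYAAAAoAAAAQAAAAEAAAAABAAQAAAAAAAAIAAATCwAAEwsAABAAAAAAAAAAAAAAABEREQAiIiIAMzMzAERERABVVVUAZmZmAHd3dwCIiIgAmZmZAKqqqgC7u7sAzMzMAN3d3QDu7u4A////AIiJqqmYd3d4iIiJqpmIiZh3iId4iIZVZ3d3iId4mqmHd4maqYh3d3iIiJmqqYeIiHiIiIiJh1VniIiIiHiauodmeaqpmHdmeIiImqqph4iHeImIiZmHZ4mqqpmIiJvKdlaKzLuodmeJmZmqqZl3eId4iZmaqpiJq8y7qYiJvMlmV63u3KhmaJqqqqqZmHeIiIiJmaqqqqq7zLqYiJrNt1Z5zv7bl2aJqqqqu5h2Z4mZmZmZmZqqqYiZmHd4rNyVV5vv/bh2Z5q6mZq7qHZXmru6mYiIiZh1RFZlZ4q8ymV3vO7ahmZ4mqmIiruoZlebzMqYdmd3dkESNEVoq7unVne93ahmZ3iZmIiKuoZWZ5vMuXZmd3dlMRNFVomqqYVnd8zbl2d3iJmYiJqoZFZ4mrqHVWd3d2VDNWd4mqqYdnd3vMqGd3iJmYiJq7llV3iJmXZWd4iYh2Zmd3iaqpmIh3e7uXZ3iJmZiIm8yoZ3eIiIdmZ4m7qZh3d3iaqqqZmId7qYdniZmYiIib3bl3d4h2Z2ZnnMuqmGZWeJqqqpmZmIuodmeJmIh3d4q7qHd3eHZWZmi9y6qWVFZ4mqqpmZmqrKhlV4h3d3d3iJmGZnd3dmZ2aLy6mYZVVniaqZmZmqu7qGVWd3iJmYiId1RWd3d3eIdnmqmZh3ZmeJmZmZmaq7qYdmeImaqqmYh2VFVnd3iap1aImZiIhlZ4iZmIiImZqIiHiaqqqpmZiHZVVmd3eJu3RXd3ZVZUNWiIiHdmd4iIh3iruqmZmZiHdlVmZ3d4rLdFdlQhEiEkZ4iIZlZnd3h3eau6qZmZiHd3ZnZnd3i8t0VmQgAAABRniIdmZmZmaHd4q7qqmZmId3d3d3d3eKuWRGZSERERJXiIh3eId2Zod3iruqqqmZh3d3iHd3d4mXVFd2VWZURWeIiHiJmId3iHeKu6qqqqmHd3eId3d3iHZFaIiKu5h3d3iIiZmZiIiId4q7qqq6qYdnd4d3d3d4dmeJmbzduYd3iIiZqZmZiIh3iqqqqqqXZmd3h3d3d3iImqmaze2od4iImqqpmZmYiHeJmZmqmHZVZ3d3d3d3eJrMqZvO24Z4iImru6mZmZiId4iYiZl2VVVnd3d3d3d4m8uprN7JZniImrzLupmZmIh3iZmIiHZmZmd3d3d3d3iaqZm83bhmZ4ibzMy6mZmIiIiKqpmId3h3iId3d3d3d4h2eKvLl2Z4iazd3LqZmYiImavLqZmZmZmZiHd3d3d3h2VmeJh1Vniazd3cuqqZiJmaq8upmqqqqqqYd3d3d3d3ZVRXd2VWiavN3Lu6u6mZmaqqqYiJmqqqqoh3d3d3eIh2VWiHZVZ5q8y6qqu7upmImYiHZ4d4mqqph3d3d3d4iId3iYdmZnibupmZq8y6mWd2ZlVnd2aJqZh2eIh3d3eIiIh3dmZmeJupiJqru7qpZmVVVWd3d3iIdlVoiId3d4iImGVERVZ5q5h5q7u7uql3dmZmd3d4h2VDI1Z3d3d3d3iIdCIjRoq6h4rN3cu6qYh3d3iId3iHUgABNWd3d3d3d3h2MiNXrLqIrO7ty6mZiHd4iId3eIhBABNWd3d3d3d3eIhlVXrMuYnO7ty6iImIiIiIh3d4mVITVnd3d3d3d3d3iIiJm8y5m83cuYdmeIiIiIh3d3iZdVZ3d3d3d3d3d3d4mqqrupmau6mHZVZ3iJmYiHd3eJmHd3d3d3d3d3d3eHiJqpmYiImZiHZVZnd4iZiHd3d4mYh3d3d3d3d3d3d4iIiId3d3iJmIdmZ3d3d4h3d3d3iZmId3d3d3d3d3d3iIh3Zmd3iJmZiIiIiId2ZmZ3d3eJmYiIiIh3d4h3d3eIiHZmd4maqqqZqqqqqHZlVmd3d4iYiImZiIiIiIiIiImZh3eJq7qqqqqru7qph2ZmZ3d3eIiImaqZiIiIiJmZmqmYiZrMqZmZmIiIiIiHd3d3d3d4d3eJqpiIiIiJmZmqqZmaq8uXdmVURERFV3d3d3d3d3d3d4iYh3iIiIiZmZmZmaqrqYZUMiIREiNHd3d3d3h3d3d3iHZWeJmIiZmZmZmZmZmYdkMiIzIzRVd3eHd3eId3eIiIZDWJmZmZmZmZmIiZmIdlRERVVVZ4l3eIh3eIiHd4mphTNomqqqqZmZmZmZmYd2VFVnd3eau3eIiId4iHd3iqqGRXmqqqqqmZmaqqqph3ZVV4mZiazMeIiId3iHd3ibu5dniaqqqqqZmaqqqqmHd2Z5q7uqzMyIiId3d3d3eL3cuXiaqqqqqpmZqqqqqYeJqrzN3LvNzIiIh3d3d3eK3u7JeJqqu7qqqqqqqqqZiKzu7u3LqszMiIh3Z3d3eJzv/adnirvMu7uqqqqpmpma3//+3KmJvLuIiHdnd3eJrf/adVaKze27u7qqqpmaqqzv/sy6h3mqqoiId2d3d4ms3bhkV5ze7Kqqqqu6qaq7ze7KqZh3eJiId3d2Znd3iJmZdlVpve7KmZmaq7u6u7zNy5h3dmd4h2VmZmZmd3d3d2VFZorN3LmZmZmqu7u7u7uodmZVZ3iIZGZmZmd4d3d3VDRXm8u6mZmZmZqru7upmHZmVVVmeJh2d3d3eIiIiIdlRWiaupmZmZmYmZmqqZh2Z3ZmZ3d4mId3d3eJmZmYiHd4mZqpiImZiIiJmZmYiHd3d3d3d4iYd3d3eImZmZiIiJqqmpmImZmIiIiZmZiHd3d3d3d3iZh3"/>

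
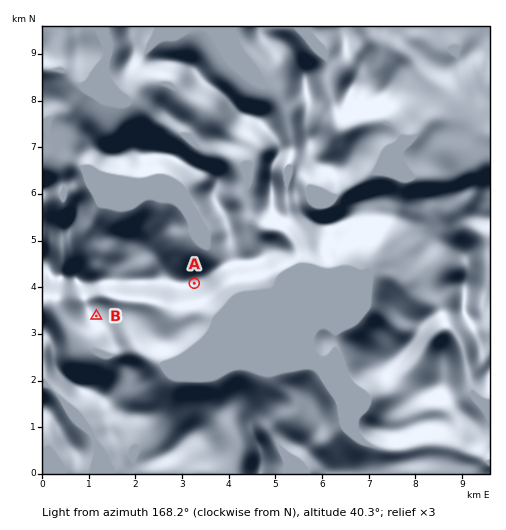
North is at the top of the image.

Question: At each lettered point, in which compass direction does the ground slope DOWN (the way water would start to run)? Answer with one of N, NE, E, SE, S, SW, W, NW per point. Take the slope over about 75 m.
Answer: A SE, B SE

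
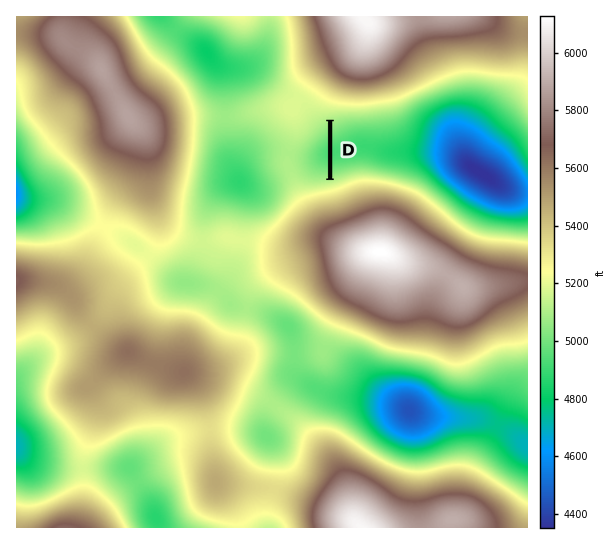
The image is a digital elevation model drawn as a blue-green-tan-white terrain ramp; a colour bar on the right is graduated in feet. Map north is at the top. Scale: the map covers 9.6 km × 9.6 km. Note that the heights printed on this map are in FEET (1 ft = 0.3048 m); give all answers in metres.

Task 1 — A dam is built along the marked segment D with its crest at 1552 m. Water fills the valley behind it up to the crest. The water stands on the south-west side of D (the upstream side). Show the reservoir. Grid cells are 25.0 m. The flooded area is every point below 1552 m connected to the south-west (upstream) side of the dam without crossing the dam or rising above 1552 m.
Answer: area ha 46.5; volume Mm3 8.02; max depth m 48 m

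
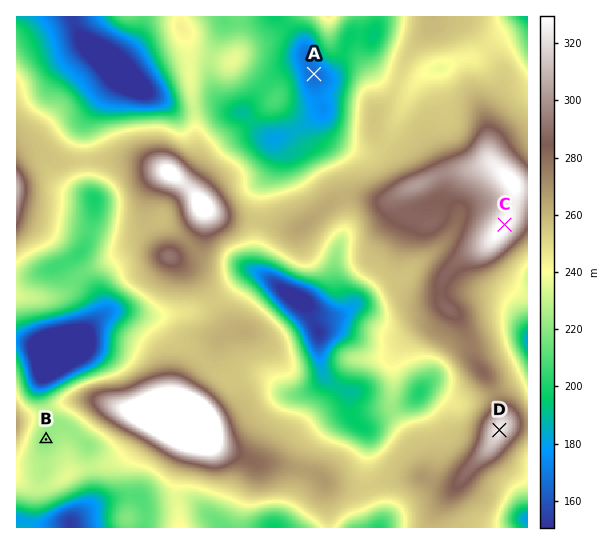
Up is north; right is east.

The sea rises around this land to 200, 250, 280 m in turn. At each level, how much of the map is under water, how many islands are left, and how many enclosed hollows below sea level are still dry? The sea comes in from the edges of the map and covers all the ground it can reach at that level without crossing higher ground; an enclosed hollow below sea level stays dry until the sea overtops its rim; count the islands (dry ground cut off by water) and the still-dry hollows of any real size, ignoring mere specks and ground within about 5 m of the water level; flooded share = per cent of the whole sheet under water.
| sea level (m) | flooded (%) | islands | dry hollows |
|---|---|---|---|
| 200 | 13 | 0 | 1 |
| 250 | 42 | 0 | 1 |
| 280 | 88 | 4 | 0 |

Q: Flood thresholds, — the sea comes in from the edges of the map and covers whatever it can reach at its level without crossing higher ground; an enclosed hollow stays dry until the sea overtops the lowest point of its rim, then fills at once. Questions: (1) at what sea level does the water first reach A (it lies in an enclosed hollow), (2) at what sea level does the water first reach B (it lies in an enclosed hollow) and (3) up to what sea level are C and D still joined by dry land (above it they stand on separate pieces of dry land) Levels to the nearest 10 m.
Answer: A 200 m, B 230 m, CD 270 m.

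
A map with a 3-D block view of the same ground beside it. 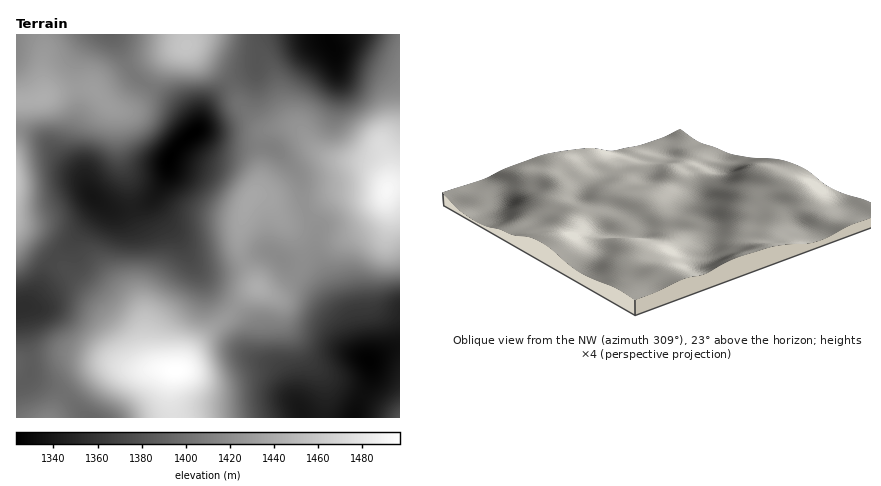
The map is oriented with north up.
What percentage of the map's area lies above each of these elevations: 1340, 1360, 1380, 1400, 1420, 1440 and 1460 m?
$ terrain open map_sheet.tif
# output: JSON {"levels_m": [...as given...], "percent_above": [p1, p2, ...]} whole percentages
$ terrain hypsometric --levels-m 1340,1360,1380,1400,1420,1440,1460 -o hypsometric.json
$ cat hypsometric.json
{"levels_m": [1340, 1360, 1380, 1400, 1420, 1440, 1460], "percent_above": [94, 82, 69, 54, 35, 15, 8]}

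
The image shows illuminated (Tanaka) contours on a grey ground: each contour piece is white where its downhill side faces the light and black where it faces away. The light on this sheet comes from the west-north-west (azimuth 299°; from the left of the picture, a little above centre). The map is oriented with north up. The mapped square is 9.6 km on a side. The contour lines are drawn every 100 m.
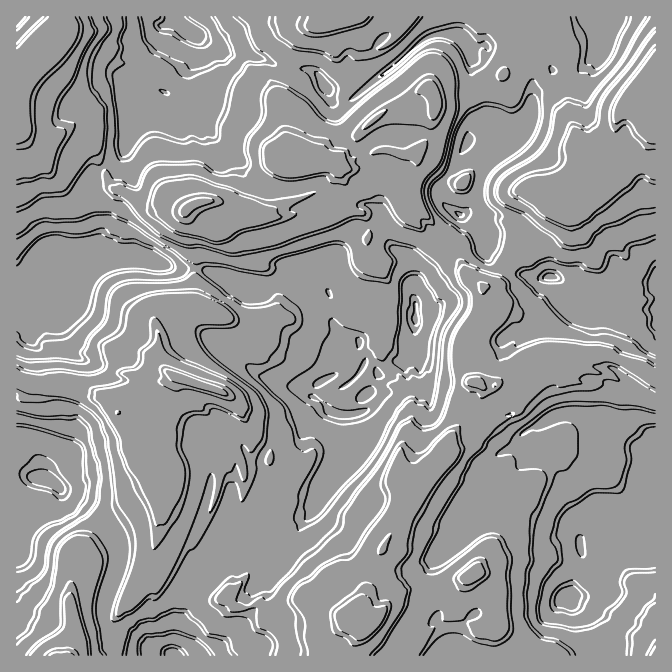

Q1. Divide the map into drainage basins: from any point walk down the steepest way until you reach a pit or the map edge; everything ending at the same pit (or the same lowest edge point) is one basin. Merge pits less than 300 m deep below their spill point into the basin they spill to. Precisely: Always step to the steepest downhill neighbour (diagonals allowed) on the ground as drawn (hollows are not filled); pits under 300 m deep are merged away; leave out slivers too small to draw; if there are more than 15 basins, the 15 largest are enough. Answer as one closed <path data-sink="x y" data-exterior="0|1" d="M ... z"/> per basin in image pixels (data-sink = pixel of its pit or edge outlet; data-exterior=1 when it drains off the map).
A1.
<path data-sink="185 27" data-exterior="0" d="M539 16l-472 0-3 9-24 18-24 24 0 60 6 1 5 6 8 4 19 0 24-19 7 0 8 6 0 23 5 12 11 23 6 6 9 2 20 13 16-1 24 8 13-8 13-2 4 4 2 10 3 3 26-4 43 2 19-5 15-7 12-14-1-8 3-4-2-1 2-2-1-12 12 1 13-8 7 0 10-5 7-2 10 2-3 17 3 7 2 18 6 13 12-6 0-18 4-10-2-20 12-15 1-12 7-17 0-6 6-3 26-1 22-10 14-15 2-18 10-17 9-9 3 0z"/><path data-sink="415 318" data-exterior="0" d="M385 149l-18 7-7 0-13 8-12-1 1 12-2 2 2 1-3 4 1 8-3 5-9 9-25 10-9 2-43-2-26 4-3-3-2-10-4-4-13 2-11 7 0 3 13 17-3 12 2 13-5 45 3 7-17 2-23 18 2 3-2 28 5 9 9 7 47 15 13 7 8 7 13 25 2 9 18 15-2 8-4 3-24 0 3 10-1 29-4 15-11 23 7 6 5 0 6 6-3 12 3 11-5 9-13 11 0 3 7 10 14 0 11-5 10 8 15 2 13-10 12-5 12-14 5 0 12 8 13 19 12-14 9-30 20-35 8-20 22-29 8-16 13-15 9-19 21-28-5-5 0-8 5-10-8-9-5-26 3-14 17-20 2-26-17-12-18-38-27-25-6-13-7 5-6 2-3-3-3-10-2-18-3-7 0-10 3-6z"/><path data-sink="569 598" data-exterior="0" d="M609 354l-60 0-12 5-6 6-10 23-7 6-16-10-15 3-2 11-13 14-15 21-12 24-10 10-8 16-22 29-8 20-20 35-4 17-6 16-15 15 13 10-5 13-8 12 0 6 308-1 0-275-11-6-8-8z"/><path data-sink="34 267" data-exterior="0" d="M85 119l-7 0-24 19-19 0-8-4-5-6-6 0 0 252 18 1 13 7 7 0 8-9 10 2 30 13 11 14 5 5 20 1 10-2-4-4 0-10 16-15 7-2 6-6-11-7-6-10 2-10-2-21 23-18 17-2-3-7 5-45-2-13 3-12-13-18-4-3-22-6-16 1-20-13-9-2-6-6-11-23-5-12 0-23z"/><path data-sink="460 215" data-exterior="0" d="M655 16l-115 0-12 13-3 0-9 9-10 17-2 18-14 15-22 10-26 1-6 3 0 6-7 17-1 12-12 15 2 20-4 10 0 16 7 14 27 25 6 11 2 9 14 22 8 4 6 5 11-4 4-4 5-13 20-15 5-12 24-32-17-16 4-4 9-2 13 15 10 2 24-21 5-9-16-9-6-6 0-5 5-7 1 3 19 9 12-15 2-26 18-10 10-25 10-12z"/><path data-sink="48 480" data-exterior="0" d="M34 381l-18 1 0 273 52 1 6-11-1-28-4-12 2-21 8-19 26-12 12-2 7-5 6-2 22 2 4-4 3-24 5-6 0-17-11-22-7-21-8-9-2-28-2-2-19-2-11-15-34-3-13-5-10 0z"/><path data-sink="174 655" data-exterior="1" d="M177 376l-5 0-5 5-7 2-16 15 0 10 7 4-2 18 8 8 28 0 22 5 9 7 3 7 0 26-5 19-10 21-24-9-16-9 0 7-6 13 0 10-5 22-17 35-22 27-39 14-1 12-5 10 278 1 1-6 8-12 5-13-14-11-2 2-5-2-23-21-32 20-15-2-10-8-11 5-14 0-7-10 0-3 13-11 5-9-3-8 3-15-6-6-5 0-7-6 8-15 5-15 3-20-1-25-24-43-28-22-2-5 4-12z"/><path data-sink="655 287" data-exterior="1" d="M639 104l-5 5-15 7-3 6 0 15 3 15 4 5 0 8-4 4-17 2-6 11-21 19-13 7-8 0-25 32-5 12-20 15-5 13-4 4-11 4 0 4 15 11-1 5 2 3 16 7 2 17-7 12 0 8 9 11 7 3 10-10 12-5 60 0 28 12 13 12 6 0 0-260z"/><path data-sink="17 17" data-exterior="1" d="M65 16l-49 1 1 49 23-23 24-18z"/>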